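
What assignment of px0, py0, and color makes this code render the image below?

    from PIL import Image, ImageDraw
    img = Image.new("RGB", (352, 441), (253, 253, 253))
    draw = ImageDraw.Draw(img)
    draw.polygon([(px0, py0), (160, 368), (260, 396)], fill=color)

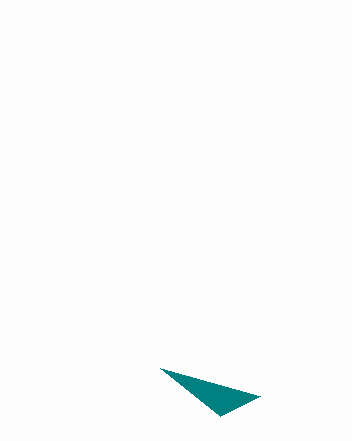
px0 = 220; py0 = 416; color = 'teal'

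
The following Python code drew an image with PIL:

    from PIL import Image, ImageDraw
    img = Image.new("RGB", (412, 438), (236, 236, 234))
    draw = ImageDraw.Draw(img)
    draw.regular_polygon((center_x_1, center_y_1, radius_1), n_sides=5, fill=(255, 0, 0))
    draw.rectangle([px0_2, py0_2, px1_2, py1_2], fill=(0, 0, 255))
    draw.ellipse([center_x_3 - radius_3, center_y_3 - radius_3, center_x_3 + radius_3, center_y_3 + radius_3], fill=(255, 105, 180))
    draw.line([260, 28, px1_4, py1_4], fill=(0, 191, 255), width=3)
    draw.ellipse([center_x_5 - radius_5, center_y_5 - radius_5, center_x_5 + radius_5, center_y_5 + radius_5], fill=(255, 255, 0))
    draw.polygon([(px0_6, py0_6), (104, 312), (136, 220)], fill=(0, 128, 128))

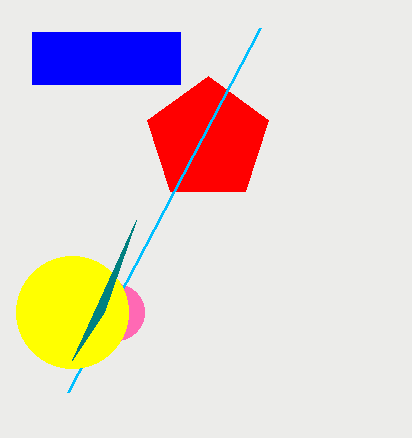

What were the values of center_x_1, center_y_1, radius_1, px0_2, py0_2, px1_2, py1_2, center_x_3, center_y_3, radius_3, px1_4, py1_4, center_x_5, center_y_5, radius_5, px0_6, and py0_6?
center_x_1 = 208; center_y_1 = 140; radius_1 = 64; px0_2 = 32; py0_2 = 32; px1_2 = 180; py1_2 = 84; center_x_3 = 116; center_y_3 = 312; radius_3 = 28; px1_4 = 68; py1_4 = 392; center_x_5 = 72; center_y_5 = 312; radius_5 = 56; px0_6 = 72; py0_6 = 360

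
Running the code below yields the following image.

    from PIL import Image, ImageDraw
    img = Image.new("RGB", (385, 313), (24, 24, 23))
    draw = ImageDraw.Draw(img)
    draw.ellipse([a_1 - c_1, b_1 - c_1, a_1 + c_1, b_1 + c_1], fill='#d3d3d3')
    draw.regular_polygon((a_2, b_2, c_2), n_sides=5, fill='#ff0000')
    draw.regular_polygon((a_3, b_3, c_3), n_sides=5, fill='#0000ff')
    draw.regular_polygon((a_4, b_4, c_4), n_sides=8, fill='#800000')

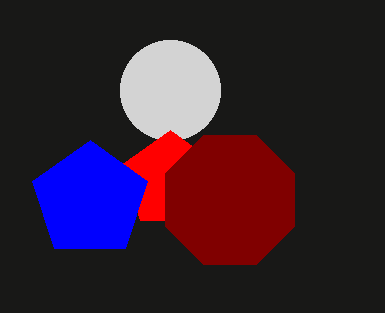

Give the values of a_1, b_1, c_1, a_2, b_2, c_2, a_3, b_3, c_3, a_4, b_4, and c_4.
a_1 = 170
b_1 = 90
c_1 = 50
a_2 = 170
b_2 = 180
c_2 = 50
a_3 = 90
b_3 = 200
c_3 = 60
a_4 = 230
b_4 = 200
c_4 = 70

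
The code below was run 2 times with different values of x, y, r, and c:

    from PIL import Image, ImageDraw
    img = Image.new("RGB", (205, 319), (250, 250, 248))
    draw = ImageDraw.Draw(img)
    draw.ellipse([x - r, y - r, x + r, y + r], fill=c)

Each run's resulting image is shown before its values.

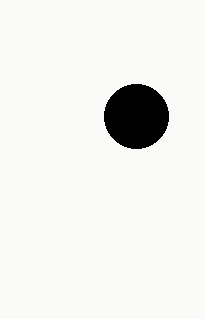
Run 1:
x = 136, y = 116, r = 32, c = 'black'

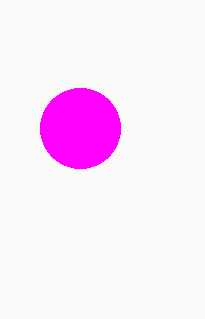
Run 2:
x = 80, y = 128, r = 40, c = 'magenta'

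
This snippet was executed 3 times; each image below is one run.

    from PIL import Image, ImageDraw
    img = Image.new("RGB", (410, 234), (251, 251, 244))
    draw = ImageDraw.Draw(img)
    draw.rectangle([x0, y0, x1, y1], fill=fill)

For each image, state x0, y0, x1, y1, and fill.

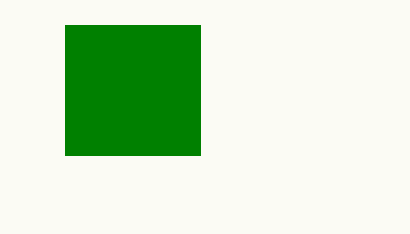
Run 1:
x0 = 65
y0 = 25
x1 = 200
y1 = 155
fill = 'green'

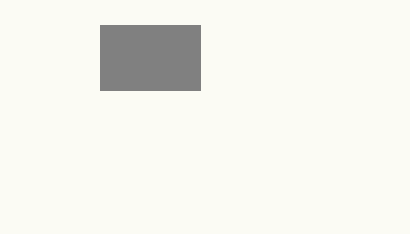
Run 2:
x0 = 100; y0 = 25; x1 = 200; y1 = 90; fill = 'gray'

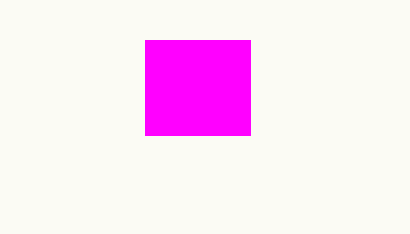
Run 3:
x0 = 145; y0 = 40; x1 = 250; y1 = 135; fill = 'magenta'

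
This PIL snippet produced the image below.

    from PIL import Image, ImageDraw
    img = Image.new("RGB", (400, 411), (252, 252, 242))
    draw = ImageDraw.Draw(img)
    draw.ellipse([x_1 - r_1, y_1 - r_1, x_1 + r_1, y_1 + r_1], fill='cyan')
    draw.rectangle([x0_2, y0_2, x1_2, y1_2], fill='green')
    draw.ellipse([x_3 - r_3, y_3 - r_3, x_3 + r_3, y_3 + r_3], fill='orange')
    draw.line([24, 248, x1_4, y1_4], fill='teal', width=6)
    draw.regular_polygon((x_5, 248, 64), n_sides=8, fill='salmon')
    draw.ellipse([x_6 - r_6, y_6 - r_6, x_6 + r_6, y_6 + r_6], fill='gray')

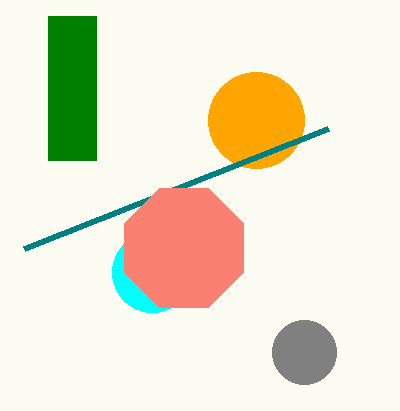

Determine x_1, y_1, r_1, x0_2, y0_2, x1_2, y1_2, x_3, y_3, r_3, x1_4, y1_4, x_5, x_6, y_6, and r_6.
x_1 = 152; y_1 = 272; r_1 = 40; x0_2 = 48; y0_2 = 16; x1_2 = 96; y1_2 = 160; x_3 = 256; y_3 = 120; r_3 = 48; x1_4 = 328; y1_4 = 128; x_5 = 184; x_6 = 304; y_6 = 352; r_6 = 32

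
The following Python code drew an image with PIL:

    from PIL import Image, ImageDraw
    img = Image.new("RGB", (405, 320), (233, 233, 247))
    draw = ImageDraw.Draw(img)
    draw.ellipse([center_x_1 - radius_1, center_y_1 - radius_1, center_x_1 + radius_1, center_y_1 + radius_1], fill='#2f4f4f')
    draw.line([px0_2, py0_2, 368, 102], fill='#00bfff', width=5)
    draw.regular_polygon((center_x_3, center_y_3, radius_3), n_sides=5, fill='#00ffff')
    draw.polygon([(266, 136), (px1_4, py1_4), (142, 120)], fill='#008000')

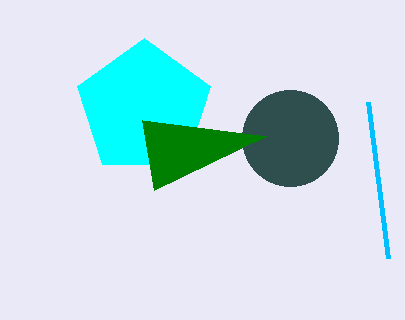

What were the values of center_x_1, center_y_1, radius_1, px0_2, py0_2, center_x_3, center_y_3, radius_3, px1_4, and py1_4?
center_x_1 = 290, center_y_1 = 138, radius_1 = 48, px0_2 = 388, py0_2 = 258, center_x_3 = 144, center_y_3 = 108, radius_3 = 70, px1_4 = 154, py1_4 = 190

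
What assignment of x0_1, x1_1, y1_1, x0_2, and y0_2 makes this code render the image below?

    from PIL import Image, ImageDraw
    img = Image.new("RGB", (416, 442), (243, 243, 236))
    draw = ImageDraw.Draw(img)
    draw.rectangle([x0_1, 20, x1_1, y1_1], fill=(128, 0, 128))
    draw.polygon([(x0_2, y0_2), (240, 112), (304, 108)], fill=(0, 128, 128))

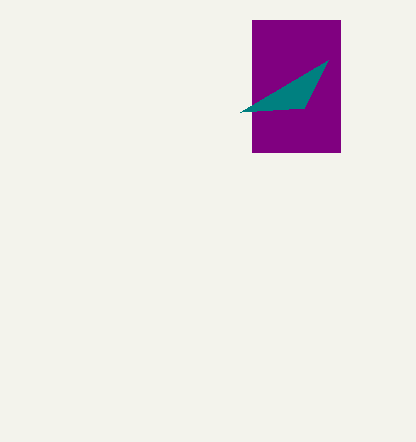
x0_1 = 252
x1_1 = 340
y1_1 = 152
x0_2 = 328
y0_2 = 60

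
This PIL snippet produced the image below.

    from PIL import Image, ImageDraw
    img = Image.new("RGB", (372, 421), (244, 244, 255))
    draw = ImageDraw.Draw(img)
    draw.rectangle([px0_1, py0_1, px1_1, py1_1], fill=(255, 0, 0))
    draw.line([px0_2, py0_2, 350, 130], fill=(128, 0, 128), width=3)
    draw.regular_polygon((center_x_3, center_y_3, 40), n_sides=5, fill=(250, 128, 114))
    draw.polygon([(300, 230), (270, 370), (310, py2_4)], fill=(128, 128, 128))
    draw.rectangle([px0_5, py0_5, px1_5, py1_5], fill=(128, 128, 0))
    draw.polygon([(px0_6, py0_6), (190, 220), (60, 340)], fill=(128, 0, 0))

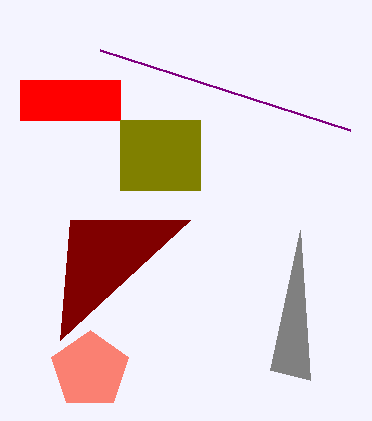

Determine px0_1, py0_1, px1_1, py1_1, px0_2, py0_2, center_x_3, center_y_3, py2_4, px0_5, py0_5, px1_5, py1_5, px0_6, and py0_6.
px0_1 = 20; py0_1 = 80; px1_1 = 120; py1_1 = 120; px0_2 = 100; py0_2 = 50; center_x_3 = 90; center_y_3 = 370; py2_4 = 380; px0_5 = 120; py0_5 = 120; px1_5 = 200; py1_5 = 190; px0_6 = 70; py0_6 = 220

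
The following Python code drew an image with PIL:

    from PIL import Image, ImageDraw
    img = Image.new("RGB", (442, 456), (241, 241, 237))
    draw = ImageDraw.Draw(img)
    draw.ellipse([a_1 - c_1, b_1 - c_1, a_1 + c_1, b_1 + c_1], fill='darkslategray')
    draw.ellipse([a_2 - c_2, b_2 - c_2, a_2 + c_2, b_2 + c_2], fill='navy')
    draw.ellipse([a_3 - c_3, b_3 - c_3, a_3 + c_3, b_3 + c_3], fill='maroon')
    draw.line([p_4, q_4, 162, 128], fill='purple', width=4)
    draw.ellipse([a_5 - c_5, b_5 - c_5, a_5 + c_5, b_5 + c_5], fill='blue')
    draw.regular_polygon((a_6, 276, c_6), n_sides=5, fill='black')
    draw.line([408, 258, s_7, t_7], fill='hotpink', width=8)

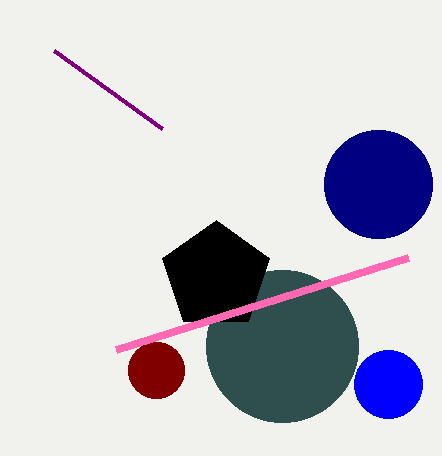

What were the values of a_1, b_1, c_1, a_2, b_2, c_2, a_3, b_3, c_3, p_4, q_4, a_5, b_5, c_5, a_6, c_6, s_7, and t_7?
a_1 = 282, b_1 = 346, c_1 = 76, a_2 = 378, b_2 = 184, c_2 = 54, a_3 = 156, b_3 = 370, c_3 = 28, p_4 = 54, q_4 = 50, a_5 = 388, b_5 = 384, c_5 = 34, a_6 = 216, c_6 = 56, s_7 = 116, t_7 = 350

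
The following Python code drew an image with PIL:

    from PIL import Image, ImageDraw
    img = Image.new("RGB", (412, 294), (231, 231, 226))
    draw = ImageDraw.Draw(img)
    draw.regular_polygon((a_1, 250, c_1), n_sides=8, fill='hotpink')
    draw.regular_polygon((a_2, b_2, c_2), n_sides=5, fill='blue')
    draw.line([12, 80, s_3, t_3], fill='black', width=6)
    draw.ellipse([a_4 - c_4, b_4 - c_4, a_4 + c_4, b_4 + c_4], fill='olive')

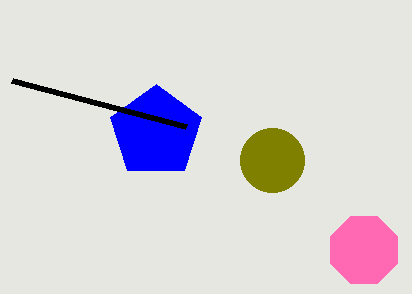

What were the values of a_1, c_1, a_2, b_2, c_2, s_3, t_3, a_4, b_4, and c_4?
a_1 = 364, c_1 = 36, a_2 = 156, b_2 = 132, c_2 = 48, s_3 = 186, t_3 = 126, a_4 = 272, b_4 = 160, c_4 = 32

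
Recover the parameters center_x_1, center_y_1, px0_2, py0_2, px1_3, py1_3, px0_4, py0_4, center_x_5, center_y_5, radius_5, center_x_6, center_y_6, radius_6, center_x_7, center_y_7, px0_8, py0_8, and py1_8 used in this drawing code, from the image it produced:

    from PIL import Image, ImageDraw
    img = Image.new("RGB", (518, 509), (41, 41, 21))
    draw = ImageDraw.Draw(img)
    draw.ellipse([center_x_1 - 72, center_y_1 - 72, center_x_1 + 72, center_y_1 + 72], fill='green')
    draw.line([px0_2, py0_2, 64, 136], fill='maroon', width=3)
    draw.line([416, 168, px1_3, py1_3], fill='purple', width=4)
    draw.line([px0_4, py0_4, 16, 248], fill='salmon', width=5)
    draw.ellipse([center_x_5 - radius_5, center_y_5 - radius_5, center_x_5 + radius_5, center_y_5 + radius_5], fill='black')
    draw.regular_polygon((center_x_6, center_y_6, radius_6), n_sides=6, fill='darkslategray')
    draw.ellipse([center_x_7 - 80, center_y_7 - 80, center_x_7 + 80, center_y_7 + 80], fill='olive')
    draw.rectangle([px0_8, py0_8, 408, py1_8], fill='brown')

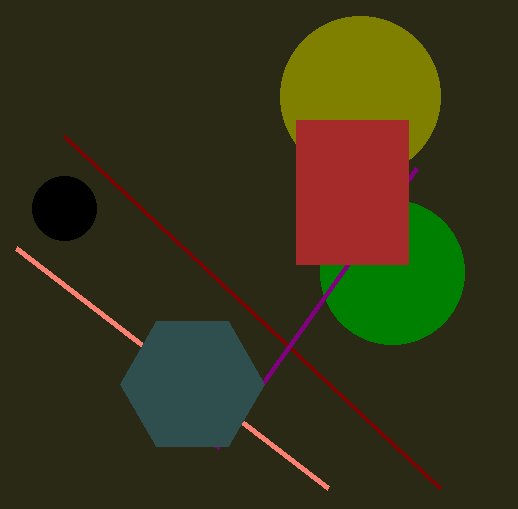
center_x_1 = 392, center_y_1 = 272, px0_2 = 440, py0_2 = 488, px1_3 = 216, py1_3 = 448, px0_4 = 328, py0_4 = 488, center_x_5 = 64, center_y_5 = 208, radius_5 = 32, center_x_6 = 192, center_y_6 = 384, radius_6 = 72, center_x_7 = 360, center_y_7 = 96, px0_8 = 296, py0_8 = 120, py1_8 = 264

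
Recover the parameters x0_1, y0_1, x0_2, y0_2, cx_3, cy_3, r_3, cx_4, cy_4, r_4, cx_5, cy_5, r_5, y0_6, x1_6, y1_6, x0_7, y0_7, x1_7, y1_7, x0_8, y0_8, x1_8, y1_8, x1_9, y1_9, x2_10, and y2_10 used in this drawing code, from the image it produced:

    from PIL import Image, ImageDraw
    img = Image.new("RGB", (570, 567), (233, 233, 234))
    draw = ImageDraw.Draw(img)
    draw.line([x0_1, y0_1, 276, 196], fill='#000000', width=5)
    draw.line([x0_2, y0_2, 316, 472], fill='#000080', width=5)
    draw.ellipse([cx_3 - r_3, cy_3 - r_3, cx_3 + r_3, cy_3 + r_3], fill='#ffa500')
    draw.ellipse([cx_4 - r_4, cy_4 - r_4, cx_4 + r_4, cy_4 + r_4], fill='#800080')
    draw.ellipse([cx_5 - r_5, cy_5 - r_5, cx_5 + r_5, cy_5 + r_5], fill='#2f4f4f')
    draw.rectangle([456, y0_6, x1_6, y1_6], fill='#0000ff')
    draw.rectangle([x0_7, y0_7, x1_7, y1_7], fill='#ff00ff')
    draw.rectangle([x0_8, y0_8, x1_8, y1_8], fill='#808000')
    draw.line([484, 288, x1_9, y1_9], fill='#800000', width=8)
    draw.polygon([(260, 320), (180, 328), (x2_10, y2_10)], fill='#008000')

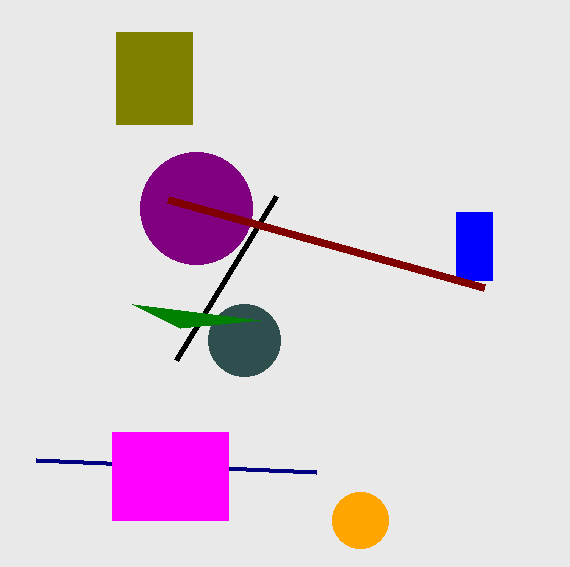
x0_1 = 176
y0_1 = 360
x0_2 = 36
y0_2 = 460
cx_3 = 360
cy_3 = 520
r_3 = 28
cx_4 = 196
cy_4 = 208
r_4 = 56
cx_5 = 244
cy_5 = 340
r_5 = 36
y0_6 = 212
x1_6 = 492
y1_6 = 280
x0_7 = 112
y0_7 = 432
x1_7 = 228
y1_7 = 520
x0_8 = 116
y0_8 = 32
x1_8 = 192
y1_8 = 124
x1_9 = 168
y1_9 = 200
x2_10 = 132
y2_10 = 304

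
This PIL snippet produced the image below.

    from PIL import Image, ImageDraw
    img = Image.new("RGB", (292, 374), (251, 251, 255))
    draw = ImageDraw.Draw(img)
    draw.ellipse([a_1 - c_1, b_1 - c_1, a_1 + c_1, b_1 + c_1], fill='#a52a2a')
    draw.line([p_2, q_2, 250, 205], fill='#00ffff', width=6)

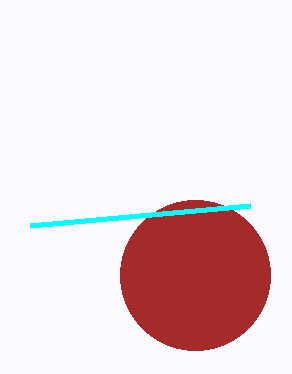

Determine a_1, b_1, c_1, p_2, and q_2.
a_1 = 195, b_1 = 275, c_1 = 75, p_2 = 30, q_2 = 225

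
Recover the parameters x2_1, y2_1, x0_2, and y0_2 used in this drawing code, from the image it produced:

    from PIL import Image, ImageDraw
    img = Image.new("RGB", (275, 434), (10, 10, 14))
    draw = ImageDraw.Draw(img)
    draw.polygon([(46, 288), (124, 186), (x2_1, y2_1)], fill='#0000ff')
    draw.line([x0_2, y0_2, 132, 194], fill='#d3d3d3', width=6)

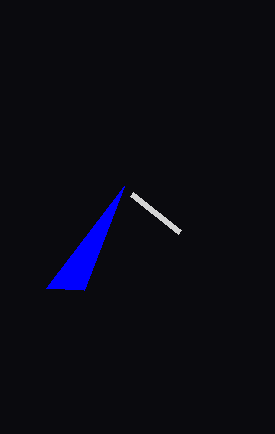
x2_1 = 84, y2_1 = 290, x0_2 = 180, y0_2 = 232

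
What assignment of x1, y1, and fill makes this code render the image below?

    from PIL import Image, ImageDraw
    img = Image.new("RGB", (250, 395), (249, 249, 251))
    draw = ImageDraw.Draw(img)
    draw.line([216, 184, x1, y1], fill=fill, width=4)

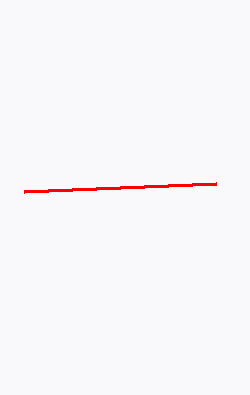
x1 = 24
y1 = 192
fill = 'red'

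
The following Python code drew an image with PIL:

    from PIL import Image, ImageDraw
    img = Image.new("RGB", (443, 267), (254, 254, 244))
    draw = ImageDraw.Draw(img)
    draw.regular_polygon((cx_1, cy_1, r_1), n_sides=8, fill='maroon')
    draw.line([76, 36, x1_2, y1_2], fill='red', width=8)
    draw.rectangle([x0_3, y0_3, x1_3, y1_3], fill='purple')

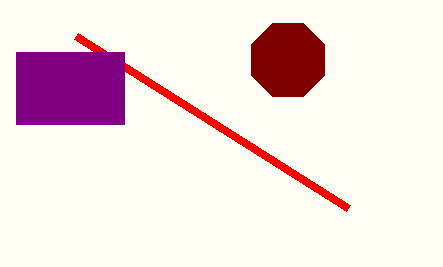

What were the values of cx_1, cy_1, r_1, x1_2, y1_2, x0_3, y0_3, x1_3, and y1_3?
cx_1 = 288, cy_1 = 60, r_1 = 40, x1_2 = 348, y1_2 = 208, x0_3 = 16, y0_3 = 52, x1_3 = 124, y1_3 = 124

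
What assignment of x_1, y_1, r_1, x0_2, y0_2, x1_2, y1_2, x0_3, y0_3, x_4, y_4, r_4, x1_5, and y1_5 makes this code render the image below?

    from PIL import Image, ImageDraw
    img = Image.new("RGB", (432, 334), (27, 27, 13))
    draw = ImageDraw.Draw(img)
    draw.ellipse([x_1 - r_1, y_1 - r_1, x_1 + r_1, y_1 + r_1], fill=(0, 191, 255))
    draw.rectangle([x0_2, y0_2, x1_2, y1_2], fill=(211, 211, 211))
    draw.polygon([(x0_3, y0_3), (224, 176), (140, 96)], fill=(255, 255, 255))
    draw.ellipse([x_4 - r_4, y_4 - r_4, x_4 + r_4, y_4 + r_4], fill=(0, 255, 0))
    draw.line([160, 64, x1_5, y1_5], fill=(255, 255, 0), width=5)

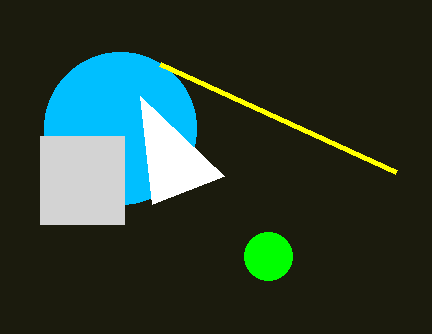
x_1 = 120, y_1 = 128, r_1 = 76, x0_2 = 40, y0_2 = 136, x1_2 = 124, y1_2 = 224, x0_3 = 152, y0_3 = 204, x_4 = 268, y_4 = 256, r_4 = 24, x1_5 = 396, y1_5 = 172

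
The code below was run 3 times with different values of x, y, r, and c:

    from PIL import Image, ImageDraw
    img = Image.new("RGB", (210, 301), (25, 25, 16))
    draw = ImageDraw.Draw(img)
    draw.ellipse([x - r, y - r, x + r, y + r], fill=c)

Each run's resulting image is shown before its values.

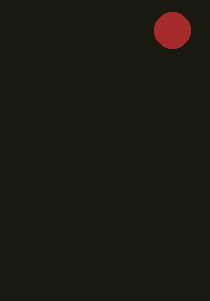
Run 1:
x = 172; y = 30; r = 18; c = 'brown'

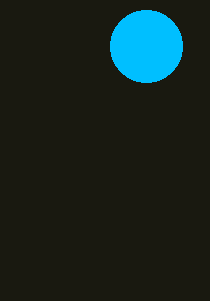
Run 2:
x = 146, y = 46, r = 36, c = 'deepskyblue'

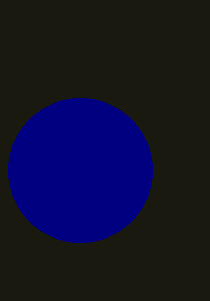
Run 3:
x = 80
y = 170
r = 72
c = 'navy'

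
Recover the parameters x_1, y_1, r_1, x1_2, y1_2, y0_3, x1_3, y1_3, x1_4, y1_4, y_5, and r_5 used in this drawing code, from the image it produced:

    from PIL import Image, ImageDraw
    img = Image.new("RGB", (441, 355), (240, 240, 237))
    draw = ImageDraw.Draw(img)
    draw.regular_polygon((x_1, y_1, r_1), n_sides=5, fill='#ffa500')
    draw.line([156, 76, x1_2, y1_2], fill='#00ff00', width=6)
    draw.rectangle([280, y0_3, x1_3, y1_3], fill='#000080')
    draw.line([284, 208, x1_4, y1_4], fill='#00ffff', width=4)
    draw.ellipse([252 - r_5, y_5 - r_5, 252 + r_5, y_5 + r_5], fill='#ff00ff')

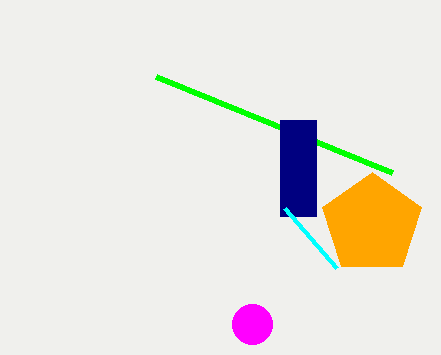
x_1 = 372, y_1 = 224, r_1 = 52, x1_2 = 392, y1_2 = 172, y0_3 = 120, x1_3 = 316, y1_3 = 216, x1_4 = 336, y1_4 = 268, y_5 = 324, r_5 = 20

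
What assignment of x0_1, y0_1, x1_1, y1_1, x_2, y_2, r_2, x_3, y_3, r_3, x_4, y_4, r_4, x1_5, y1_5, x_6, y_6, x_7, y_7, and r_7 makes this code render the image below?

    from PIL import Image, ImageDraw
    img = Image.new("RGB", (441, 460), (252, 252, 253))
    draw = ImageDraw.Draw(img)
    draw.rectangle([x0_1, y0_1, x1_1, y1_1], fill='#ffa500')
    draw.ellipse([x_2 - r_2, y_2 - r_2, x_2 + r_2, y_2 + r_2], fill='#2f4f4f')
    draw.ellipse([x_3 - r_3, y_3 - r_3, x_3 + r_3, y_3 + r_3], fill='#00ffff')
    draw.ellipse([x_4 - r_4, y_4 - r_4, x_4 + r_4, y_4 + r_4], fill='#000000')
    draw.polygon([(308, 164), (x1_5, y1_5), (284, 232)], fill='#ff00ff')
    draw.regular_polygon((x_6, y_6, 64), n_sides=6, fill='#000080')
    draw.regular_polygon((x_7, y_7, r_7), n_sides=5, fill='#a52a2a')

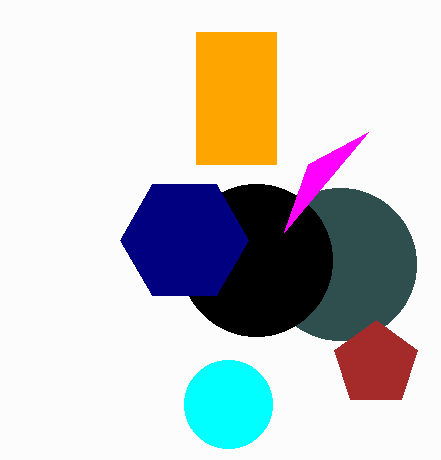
x0_1 = 196
y0_1 = 32
x1_1 = 276
y1_1 = 164
x_2 = 340
y_2 = 264
r_2 = 76
x_3 = 228
y_3 = 404
r_3 = 44
x_4 = 256
y_4 = 260
r_4 = 76
x1_5 = 368
y1_5 = 132
x_6 = 184
y_6 = 240
x_7 = 376
y_7 = 364
r_7 = 44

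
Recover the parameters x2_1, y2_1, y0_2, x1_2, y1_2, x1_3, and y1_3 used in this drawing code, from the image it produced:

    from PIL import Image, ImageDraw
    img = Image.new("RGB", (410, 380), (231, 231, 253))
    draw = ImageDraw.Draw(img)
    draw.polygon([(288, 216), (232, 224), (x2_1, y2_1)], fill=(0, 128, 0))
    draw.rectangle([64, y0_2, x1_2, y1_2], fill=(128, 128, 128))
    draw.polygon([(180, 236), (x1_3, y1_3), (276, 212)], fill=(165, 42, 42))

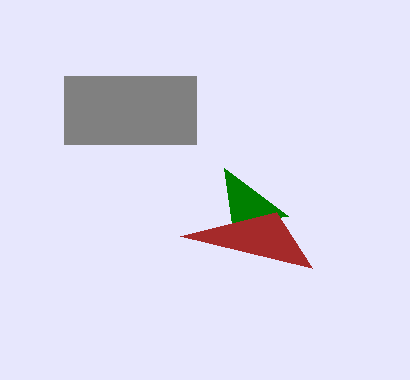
x2_1 = 224, y2_1 = 168, y0_2 = 76, x1_2 = 196, y1_2 = 144, x1_3 = 312, y1_3 = 268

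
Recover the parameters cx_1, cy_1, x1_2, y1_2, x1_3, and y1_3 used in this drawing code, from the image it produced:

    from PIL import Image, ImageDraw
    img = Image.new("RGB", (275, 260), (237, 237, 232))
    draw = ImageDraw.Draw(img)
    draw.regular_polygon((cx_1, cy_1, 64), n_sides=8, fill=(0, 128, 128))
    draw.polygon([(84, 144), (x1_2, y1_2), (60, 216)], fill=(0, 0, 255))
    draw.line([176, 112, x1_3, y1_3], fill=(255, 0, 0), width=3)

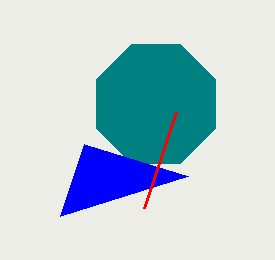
cx_1 = 156; cy_1 = 104; x1_2 = 188; y1_2 = 176; x1_3 = 144; y1_3 = 208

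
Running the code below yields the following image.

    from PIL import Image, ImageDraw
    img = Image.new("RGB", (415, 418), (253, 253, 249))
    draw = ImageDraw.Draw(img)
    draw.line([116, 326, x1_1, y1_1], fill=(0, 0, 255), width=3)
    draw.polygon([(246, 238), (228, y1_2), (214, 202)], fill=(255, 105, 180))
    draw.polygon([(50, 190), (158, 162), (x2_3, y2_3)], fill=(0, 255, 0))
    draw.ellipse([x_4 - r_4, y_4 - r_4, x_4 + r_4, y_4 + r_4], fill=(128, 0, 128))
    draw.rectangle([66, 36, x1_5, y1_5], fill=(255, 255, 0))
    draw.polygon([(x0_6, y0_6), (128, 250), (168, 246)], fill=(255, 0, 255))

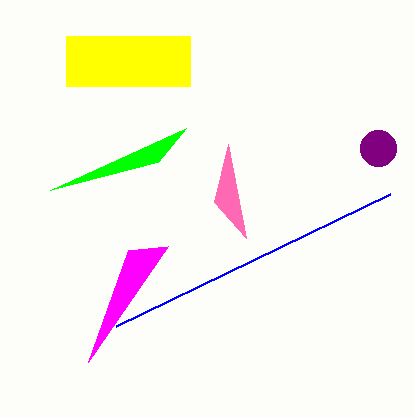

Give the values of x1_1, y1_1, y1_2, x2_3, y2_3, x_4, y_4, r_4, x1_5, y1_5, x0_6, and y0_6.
x1_1 = 390; y1_1 = 194; y1_2 = 144; x2_3 = 186; y2_3 = 128; x_4 = 378; y_4 = 148; r_4 = 18; x1_5 = 190; y1_5 = 86; x0_6 = 88; y0_6 = 362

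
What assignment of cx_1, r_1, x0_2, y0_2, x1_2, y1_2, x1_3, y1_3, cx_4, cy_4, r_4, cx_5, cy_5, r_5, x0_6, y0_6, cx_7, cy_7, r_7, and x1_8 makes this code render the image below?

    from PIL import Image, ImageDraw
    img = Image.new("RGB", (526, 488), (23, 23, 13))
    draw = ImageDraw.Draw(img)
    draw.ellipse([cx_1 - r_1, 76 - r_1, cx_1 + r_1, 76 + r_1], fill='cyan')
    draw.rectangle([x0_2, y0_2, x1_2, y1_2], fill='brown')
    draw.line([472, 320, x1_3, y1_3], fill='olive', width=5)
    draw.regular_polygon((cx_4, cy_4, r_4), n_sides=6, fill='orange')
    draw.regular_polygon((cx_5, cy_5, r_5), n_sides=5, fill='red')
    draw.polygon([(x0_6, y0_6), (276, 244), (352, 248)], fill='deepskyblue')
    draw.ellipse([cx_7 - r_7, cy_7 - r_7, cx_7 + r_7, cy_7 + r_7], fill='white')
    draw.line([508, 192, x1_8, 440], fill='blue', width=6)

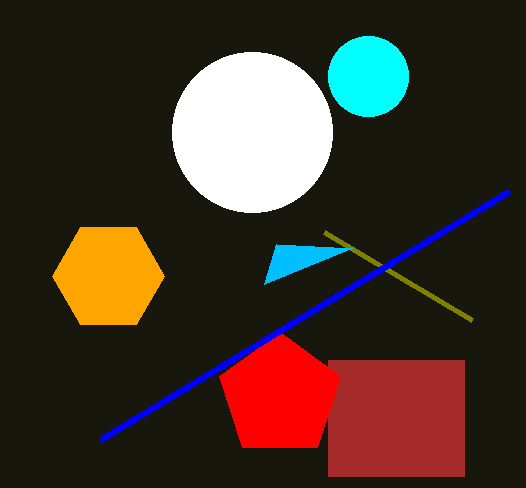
cx_1 = 368, r_1 = 40, x0_2 = 328, y0_2 = 360, x1_2 = 464, y1_2 = 476, x1_3 = 324, y1_3 = 232, cx_4 = 108, cy_4 = 276, r_4 = 56, cx_5 = 280, cy_5 = 396, r_5 = 64, x0_6 = 264, y0_6 = 284, cx_7 = 252, cy_7 = 132, r_7 = 80, x1_8 = 100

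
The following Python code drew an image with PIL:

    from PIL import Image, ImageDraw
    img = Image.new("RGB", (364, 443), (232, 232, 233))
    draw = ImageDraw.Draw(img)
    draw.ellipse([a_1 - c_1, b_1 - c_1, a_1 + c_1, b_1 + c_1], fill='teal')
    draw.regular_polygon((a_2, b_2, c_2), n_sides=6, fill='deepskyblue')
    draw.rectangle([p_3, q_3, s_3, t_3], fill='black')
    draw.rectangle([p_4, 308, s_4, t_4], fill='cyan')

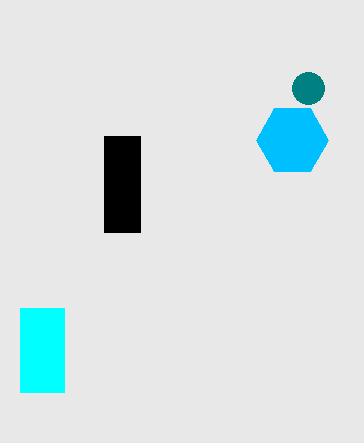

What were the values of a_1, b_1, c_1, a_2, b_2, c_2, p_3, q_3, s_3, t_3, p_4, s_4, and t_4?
a_1 = 308
b_1 = 88
c_1 = 16
a_2 = 292
b_2 = 140
c_2 = 36
p_3 = 104
q_3 = 136
s_3 = 140
t_3 = 232
p_4 = 20
s_4 = 64
t_4 = 392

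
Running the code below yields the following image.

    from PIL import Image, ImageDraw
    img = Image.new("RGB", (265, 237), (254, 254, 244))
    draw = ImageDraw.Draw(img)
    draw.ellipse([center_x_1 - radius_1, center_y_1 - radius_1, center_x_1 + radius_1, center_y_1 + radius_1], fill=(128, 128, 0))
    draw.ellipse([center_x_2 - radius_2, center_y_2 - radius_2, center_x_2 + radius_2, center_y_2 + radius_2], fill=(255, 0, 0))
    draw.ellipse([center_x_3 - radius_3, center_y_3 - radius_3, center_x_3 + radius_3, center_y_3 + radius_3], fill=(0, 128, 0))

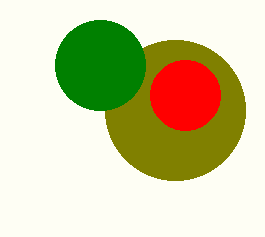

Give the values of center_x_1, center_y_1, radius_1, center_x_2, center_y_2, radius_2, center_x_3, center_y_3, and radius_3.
center_x_1 = 175
center_y_1 = 110
radius_1 = 70
center_x_2 = 185
center_y_2 = 95
radius_2 = 35
center_x_3 = 100
center_y_3 = 65
radius_3 = 45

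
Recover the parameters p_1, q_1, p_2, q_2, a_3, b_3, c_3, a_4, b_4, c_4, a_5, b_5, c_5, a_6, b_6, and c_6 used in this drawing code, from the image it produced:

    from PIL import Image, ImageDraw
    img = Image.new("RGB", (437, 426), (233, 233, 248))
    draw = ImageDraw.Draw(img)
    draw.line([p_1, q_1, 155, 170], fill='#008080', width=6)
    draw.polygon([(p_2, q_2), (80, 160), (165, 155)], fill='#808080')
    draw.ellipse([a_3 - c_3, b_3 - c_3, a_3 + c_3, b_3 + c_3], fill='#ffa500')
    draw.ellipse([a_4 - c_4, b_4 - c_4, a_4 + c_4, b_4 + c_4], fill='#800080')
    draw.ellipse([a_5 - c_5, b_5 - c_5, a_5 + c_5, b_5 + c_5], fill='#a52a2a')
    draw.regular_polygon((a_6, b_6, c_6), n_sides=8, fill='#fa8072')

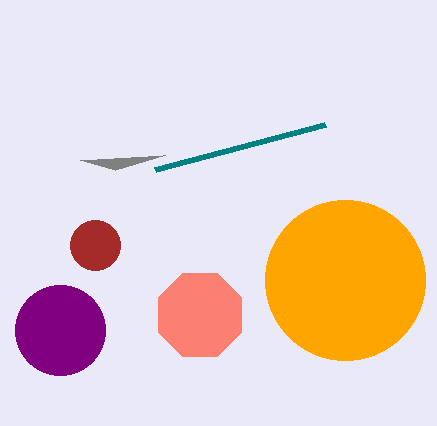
p_1 = 325
q_1 = 125
p_2 = 115
q_2 = 170
a_3 = 345
b_3 = 280
c_3 = 80
a_4 = 60
b_4 = 330
c_4 = 45
a_5 = 95
b_5 = 245
c_5 = 25
a_6 = 200
b_6 = 315
c_6 = 45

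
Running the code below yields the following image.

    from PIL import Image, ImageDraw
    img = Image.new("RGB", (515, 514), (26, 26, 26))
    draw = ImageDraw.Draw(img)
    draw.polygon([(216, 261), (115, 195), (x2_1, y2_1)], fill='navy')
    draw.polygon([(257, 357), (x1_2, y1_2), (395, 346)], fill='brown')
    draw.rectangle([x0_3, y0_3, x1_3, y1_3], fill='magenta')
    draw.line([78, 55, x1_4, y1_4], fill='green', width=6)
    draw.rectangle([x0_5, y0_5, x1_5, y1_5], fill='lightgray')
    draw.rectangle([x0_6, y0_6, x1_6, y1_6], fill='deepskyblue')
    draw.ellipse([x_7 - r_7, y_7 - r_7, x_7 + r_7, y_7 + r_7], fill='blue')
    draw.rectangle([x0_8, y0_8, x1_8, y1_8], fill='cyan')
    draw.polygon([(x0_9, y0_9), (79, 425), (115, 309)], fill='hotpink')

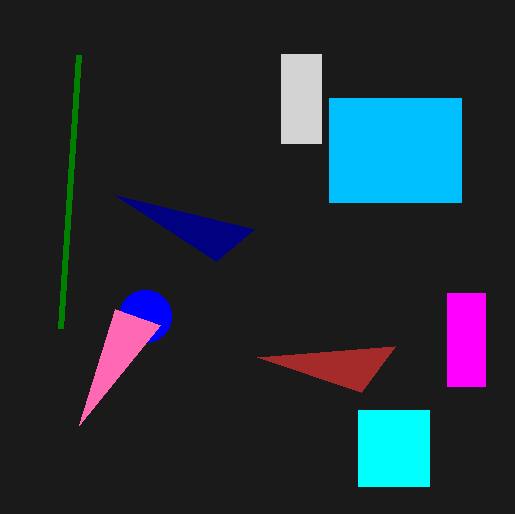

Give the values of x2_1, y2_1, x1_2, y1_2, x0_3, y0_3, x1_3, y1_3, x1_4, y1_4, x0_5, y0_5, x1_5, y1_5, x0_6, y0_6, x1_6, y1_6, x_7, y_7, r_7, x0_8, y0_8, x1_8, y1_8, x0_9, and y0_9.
x2_1 = 254
y2_1 = 229
x1_2 = 361
y1_2 = 392
x0_3 = 447
y0_3 = 293
x1_3 = 485
y1_3 = 386
x1_4 = 60
y1_4 = 328
x0_5 = 281
y0_5 = 54
x1_5 = 321
y1_5 = 143
x0_6 = 329
y0_6 = 98
x1_6 = 461
y1_6 = 202
x_7 = 145
y_7 = 316
r_7 = 26
x0_8 = 358
y0_8 = 410
x1_8 = 429
y1_8 = 486
x0_9 = 160
y0_9 = 325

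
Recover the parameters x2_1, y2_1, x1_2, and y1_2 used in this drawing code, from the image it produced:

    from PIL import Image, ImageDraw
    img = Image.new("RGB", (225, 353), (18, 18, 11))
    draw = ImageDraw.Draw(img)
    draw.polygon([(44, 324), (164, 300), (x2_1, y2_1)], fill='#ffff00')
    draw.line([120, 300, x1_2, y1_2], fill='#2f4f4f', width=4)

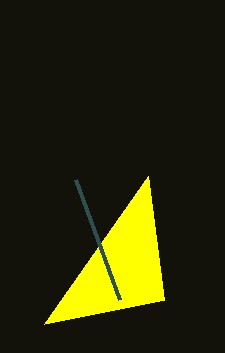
x2_1 = 148
y2_1 = 176
x1_2 = 76
y1_2 = 180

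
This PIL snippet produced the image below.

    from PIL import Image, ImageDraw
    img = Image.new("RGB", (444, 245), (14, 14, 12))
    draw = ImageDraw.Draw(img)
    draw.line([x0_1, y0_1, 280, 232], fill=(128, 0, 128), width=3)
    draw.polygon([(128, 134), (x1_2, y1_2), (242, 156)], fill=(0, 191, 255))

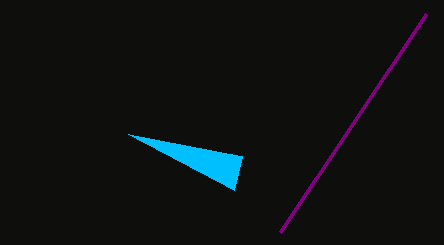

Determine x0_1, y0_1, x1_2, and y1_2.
x0_1 = 426
y0_1 = 14
x1_2 = 234
y1_2 = 190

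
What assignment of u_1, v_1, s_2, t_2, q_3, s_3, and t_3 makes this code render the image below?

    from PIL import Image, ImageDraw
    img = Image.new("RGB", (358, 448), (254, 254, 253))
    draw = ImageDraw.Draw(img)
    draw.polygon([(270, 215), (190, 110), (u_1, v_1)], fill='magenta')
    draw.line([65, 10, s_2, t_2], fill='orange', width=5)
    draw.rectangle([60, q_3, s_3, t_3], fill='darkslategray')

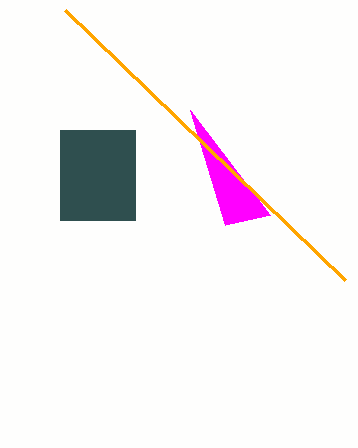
u_1 = 225, v_1 = 225, s_2 = 345, t_2 = 280, q_3 = 130, s_3 = 135, t_3 = 220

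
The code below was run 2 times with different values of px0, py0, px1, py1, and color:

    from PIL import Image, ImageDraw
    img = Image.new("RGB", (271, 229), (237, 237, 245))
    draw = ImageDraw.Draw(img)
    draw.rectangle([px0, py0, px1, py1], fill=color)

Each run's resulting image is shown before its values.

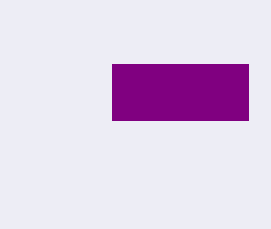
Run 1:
px0 = 112, py0 = 64, px1 = 248, py1 = 120, color = 'purple'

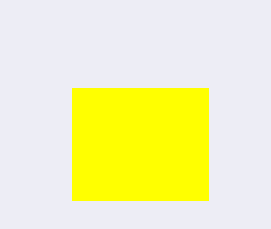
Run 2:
px0 = 72; py0 = 88; px1 = 208; py1 = 200; color = 'yellow'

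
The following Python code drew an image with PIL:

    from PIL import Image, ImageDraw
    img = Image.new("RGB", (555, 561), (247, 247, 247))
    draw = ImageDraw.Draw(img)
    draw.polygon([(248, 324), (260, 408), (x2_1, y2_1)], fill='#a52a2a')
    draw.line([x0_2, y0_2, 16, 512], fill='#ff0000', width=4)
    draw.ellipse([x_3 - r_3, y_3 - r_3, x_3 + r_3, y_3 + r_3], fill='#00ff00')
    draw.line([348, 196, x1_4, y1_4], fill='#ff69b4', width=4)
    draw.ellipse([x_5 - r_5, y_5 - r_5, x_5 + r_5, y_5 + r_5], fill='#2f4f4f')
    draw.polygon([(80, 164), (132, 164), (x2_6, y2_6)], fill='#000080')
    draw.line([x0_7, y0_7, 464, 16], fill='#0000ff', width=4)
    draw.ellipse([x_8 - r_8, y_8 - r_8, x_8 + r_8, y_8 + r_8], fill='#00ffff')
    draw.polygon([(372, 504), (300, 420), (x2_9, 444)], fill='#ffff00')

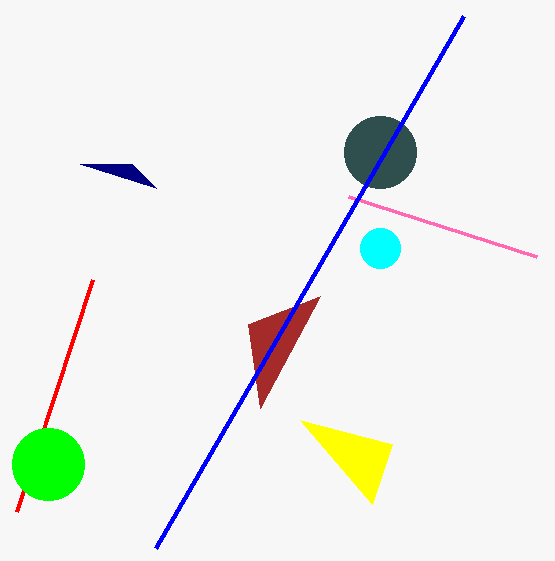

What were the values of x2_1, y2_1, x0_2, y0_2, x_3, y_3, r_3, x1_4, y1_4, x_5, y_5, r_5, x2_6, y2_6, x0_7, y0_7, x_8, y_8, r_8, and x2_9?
x2_1 = 320; y2_1 = 296; x0_2 = 92; y0_2 = 280; x_3 = 48; y_3 = 464; r_3 = 36; x1_4 = 536; y1_4 = 256; x_5 = 380; y_5 = 152; r_5 = 36; x2_6 = 156; y2_6 = 188; x0_7 = 156; y0_7 = 548; x_8 = 380; y_8 = 248; r_8 = 20; x2_9 = 392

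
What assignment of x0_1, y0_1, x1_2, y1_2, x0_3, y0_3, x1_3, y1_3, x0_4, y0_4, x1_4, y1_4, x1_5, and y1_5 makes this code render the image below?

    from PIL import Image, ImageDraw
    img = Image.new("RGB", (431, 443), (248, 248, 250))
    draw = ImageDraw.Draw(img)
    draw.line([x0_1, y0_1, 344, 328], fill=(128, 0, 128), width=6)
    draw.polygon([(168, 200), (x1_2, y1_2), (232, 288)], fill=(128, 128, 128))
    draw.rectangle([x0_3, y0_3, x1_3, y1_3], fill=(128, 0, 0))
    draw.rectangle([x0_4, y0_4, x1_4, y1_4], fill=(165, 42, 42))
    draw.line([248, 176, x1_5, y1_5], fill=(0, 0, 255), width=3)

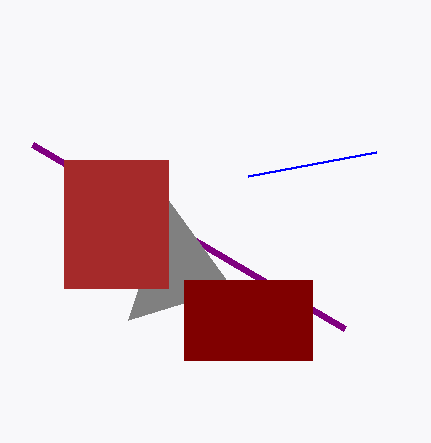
x0_1 = 32; y0_1 = 144; x1_2 = 128; y1_2 = 320; x0_3 = 184; y0_3 = 280; x1_3 = 312; y1_3 = 360; x0_4 = 64; y0_4 = 160; x1_4 = 168; y1_4 = 288; x1_5 = 376; y1_5 = 152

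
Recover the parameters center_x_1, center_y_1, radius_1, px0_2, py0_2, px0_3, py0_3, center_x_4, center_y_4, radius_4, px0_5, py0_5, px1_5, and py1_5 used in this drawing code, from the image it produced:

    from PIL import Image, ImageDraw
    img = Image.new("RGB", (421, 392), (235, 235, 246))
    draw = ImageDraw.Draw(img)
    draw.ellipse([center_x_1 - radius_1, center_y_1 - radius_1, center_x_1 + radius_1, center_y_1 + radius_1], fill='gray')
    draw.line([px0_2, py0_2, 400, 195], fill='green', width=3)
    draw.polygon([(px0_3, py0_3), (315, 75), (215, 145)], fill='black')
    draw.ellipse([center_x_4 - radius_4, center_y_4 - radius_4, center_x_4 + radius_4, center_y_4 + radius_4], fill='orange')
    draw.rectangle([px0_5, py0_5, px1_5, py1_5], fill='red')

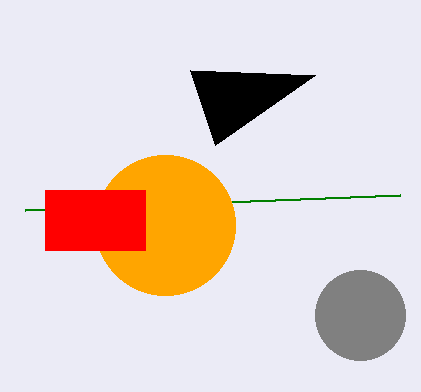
center_x_1 = 360; center_y_1 = 315; radius_1 = 45; px0_2 = 25; py0_2 = 210; px0_3 = 190; py0_3 = 70; center_x_4 = 165; center_y_4 = 225; radius_4 = 70; px0_5 = 45; py0_5 = 190; px1_5 = 145; py1_5 = 250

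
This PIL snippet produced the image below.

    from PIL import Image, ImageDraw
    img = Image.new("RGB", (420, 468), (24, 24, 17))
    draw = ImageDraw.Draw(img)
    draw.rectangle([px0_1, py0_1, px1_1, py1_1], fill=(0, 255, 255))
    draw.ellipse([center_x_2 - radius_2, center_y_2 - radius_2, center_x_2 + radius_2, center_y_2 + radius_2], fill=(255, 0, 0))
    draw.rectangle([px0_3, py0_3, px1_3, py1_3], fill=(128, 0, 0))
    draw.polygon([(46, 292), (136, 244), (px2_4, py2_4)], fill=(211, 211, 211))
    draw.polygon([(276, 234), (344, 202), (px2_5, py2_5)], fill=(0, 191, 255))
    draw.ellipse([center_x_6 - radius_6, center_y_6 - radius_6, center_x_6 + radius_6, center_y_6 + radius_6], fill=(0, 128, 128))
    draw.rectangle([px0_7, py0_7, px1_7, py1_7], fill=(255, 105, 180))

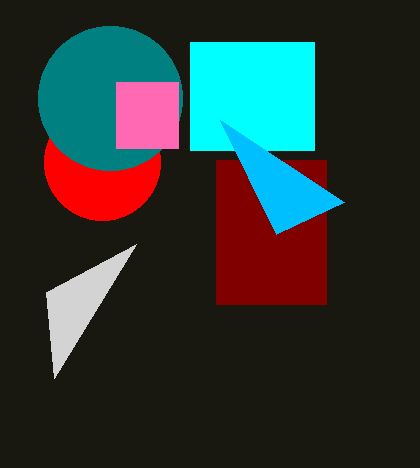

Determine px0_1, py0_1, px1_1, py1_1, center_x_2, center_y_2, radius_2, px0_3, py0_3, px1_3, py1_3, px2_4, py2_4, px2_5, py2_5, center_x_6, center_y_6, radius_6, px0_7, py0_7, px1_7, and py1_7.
px0_1 = 190, py0_1 = 42, px1_1 = 314, py1_1 = 150, center_x_2 = 102, center_y_2 = 162, radius_2 = 58, px0_3 = 216, py0_3 = 160, px1_3 = 326, py1_3 = 304, px2_4 = 54, py2_4 = 378, px2_5 = 220, py2_5 = 120, center_x_6 = 110, center_y_6 = 98, radius_6 = 72, px0_7 = 116, py0_7 = 82, px1_7 = 178, py1_7 = 148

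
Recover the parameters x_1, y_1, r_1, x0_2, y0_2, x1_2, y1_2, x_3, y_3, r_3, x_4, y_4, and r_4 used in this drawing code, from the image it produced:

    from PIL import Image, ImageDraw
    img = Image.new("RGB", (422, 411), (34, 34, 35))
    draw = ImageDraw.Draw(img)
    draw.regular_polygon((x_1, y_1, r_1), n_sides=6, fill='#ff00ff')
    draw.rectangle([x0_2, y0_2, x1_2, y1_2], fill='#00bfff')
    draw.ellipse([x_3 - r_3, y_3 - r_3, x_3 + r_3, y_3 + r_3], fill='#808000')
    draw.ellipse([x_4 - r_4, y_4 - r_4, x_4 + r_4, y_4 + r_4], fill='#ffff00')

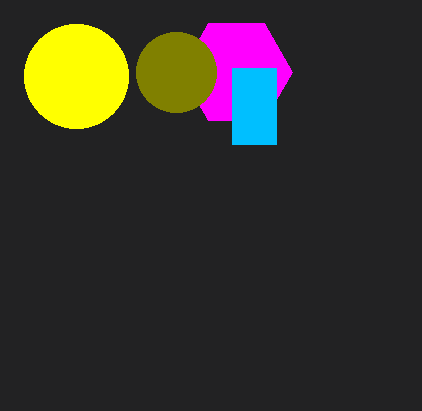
x_1 = 236, y_1 = 72, r_1 = 56, x0_2 = 232, y0_2 = 68, x1_2 = 276, y1_2 = 144, x_3 = 176, y_3 = 72, r_3 = 40, x_4 = 76, y_4 = 76, r_4 = 52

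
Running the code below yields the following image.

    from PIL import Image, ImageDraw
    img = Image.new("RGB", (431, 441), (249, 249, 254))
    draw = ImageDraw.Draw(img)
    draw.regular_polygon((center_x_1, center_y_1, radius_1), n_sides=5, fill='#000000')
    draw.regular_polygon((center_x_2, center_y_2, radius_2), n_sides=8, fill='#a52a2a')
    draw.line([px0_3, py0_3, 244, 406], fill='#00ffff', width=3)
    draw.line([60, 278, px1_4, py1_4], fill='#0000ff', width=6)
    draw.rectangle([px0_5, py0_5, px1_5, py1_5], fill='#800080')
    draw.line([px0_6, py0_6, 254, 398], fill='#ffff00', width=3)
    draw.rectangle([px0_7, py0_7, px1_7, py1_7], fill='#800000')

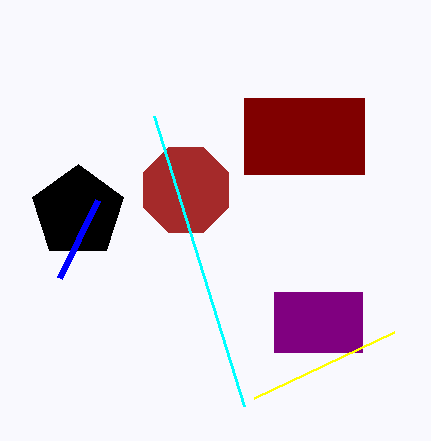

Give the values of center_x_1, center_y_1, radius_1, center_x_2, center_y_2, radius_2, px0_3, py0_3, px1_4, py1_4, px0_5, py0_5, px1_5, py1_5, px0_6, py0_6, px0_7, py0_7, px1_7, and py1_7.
center_x_1 = 78, center_y_1 = 212, radius_1 = 48, center_x_2 = 186, center_y_2 = 190, radius_2 = 46, px0_3 = 154, py0_3 = 116, px1_4 = 98, py1_4 = 200, px0_5 = 274, py0_5 = 292, px1_5 = 362, py1_5 = 352, px0_6 = 394, py0_6 = 332, px0_7 = 244, py0_7 = 98, px1_7 = 364, py1_7 = 174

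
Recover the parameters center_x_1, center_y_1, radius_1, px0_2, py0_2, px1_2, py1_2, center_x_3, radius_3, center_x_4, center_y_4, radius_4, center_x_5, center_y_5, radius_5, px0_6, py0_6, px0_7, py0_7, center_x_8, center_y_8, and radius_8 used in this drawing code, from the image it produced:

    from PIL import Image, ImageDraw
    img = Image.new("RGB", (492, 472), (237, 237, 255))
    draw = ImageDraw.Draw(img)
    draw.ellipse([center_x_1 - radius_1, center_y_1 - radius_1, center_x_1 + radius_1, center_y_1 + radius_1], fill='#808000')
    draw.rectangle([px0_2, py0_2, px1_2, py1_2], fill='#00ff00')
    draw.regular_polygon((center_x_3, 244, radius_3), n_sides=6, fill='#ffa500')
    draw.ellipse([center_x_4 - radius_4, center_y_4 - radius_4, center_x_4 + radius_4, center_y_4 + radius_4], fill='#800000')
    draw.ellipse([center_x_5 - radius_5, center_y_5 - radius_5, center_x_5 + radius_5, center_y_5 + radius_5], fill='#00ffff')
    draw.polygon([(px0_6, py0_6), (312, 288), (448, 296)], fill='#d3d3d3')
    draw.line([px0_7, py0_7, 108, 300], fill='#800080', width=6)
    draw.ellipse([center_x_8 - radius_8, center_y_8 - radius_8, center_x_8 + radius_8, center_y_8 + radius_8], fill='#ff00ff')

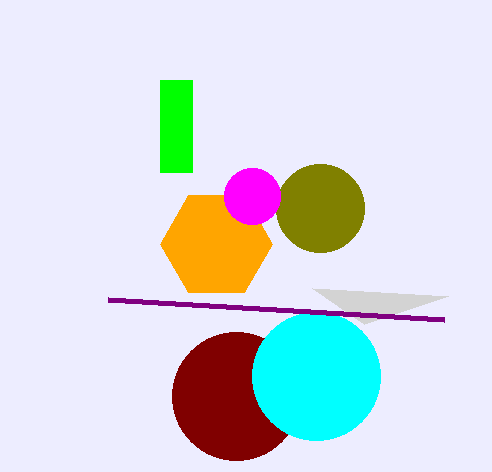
center_x_1 = 320; center_y_1 = 208; radius_1 = 44; px0_2 = 160; py0_2 = 80; px1_2 = 192; py1_2 = 172; center_x_3 = 216; radius_3 = 56; center_x_4 = 236; center_y_4 = 396; radius_4 = 64; center_x_5 = 316; center_y_5 = 376; radius_5 = 64; px0_6 = 364; py0_6 = 324; px0_7 = 444; py0_7 = 320; center_x_8 = 252; center_y_8 = 196; radius_8 = 28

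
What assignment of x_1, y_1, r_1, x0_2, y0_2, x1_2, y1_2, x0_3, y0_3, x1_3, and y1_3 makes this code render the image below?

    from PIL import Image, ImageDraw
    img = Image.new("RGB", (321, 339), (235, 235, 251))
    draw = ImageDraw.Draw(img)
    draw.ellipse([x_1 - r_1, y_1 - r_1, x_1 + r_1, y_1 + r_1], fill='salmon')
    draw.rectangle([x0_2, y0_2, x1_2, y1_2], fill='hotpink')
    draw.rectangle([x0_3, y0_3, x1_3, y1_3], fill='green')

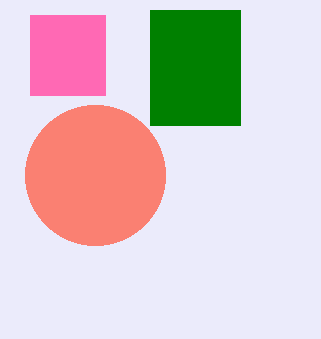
x_1 = 95; y_1 = 175; r_1 = 70; x0_2 = 30; y0_2 = 15; x1_2 = 105; y1_2 = 95; x0_3 = 150; y0_3 = 10; x1_3 = 240; y1_3 = 125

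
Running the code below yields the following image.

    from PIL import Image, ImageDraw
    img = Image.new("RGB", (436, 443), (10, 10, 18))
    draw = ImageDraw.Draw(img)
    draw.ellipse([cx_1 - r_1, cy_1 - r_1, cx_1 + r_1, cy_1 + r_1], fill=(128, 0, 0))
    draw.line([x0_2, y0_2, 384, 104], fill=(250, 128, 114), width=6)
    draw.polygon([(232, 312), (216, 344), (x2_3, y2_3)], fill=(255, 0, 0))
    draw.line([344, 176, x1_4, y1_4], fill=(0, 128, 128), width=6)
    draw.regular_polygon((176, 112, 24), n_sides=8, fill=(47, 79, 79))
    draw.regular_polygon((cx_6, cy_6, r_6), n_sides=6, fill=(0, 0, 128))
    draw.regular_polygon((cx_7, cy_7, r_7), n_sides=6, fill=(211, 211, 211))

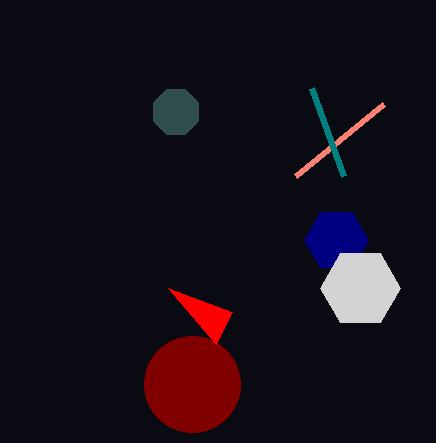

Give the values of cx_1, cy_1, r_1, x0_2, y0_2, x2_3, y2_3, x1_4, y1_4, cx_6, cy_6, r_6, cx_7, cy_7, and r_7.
cx_1 = 192, cy_1 = 384, r_1 = 48, x0_2 = 296, y0_2 = 176, x2_3 = 168, y2_3 = 288, x1_4 = 312, y1_4 = 88, cx_6 = 336, cy_6 = 240, r_6 = 32, cx_7 = 360, cy_7 = 288, r_7 = 40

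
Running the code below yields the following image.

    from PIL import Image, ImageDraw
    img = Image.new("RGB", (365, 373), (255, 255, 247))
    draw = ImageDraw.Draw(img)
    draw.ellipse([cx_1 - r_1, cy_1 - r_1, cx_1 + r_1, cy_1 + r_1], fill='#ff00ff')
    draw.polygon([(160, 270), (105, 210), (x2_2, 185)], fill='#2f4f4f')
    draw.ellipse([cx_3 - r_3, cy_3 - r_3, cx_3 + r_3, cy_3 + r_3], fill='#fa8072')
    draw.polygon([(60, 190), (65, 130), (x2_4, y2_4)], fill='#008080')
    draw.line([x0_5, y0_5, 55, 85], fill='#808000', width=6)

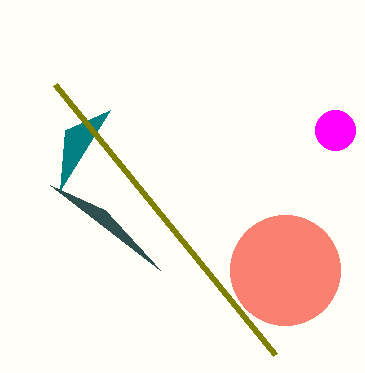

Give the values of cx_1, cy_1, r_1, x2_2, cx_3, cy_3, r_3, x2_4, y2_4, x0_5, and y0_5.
cx_1 = 335, cy_1 = 130, r_1 = 20, x2_2 = 50, cx_3 = 285, cy_3 = 270, r_3 = 55, x2_4 = 110, y2_4 = 110, x0_5 = 275, y0_5 = 355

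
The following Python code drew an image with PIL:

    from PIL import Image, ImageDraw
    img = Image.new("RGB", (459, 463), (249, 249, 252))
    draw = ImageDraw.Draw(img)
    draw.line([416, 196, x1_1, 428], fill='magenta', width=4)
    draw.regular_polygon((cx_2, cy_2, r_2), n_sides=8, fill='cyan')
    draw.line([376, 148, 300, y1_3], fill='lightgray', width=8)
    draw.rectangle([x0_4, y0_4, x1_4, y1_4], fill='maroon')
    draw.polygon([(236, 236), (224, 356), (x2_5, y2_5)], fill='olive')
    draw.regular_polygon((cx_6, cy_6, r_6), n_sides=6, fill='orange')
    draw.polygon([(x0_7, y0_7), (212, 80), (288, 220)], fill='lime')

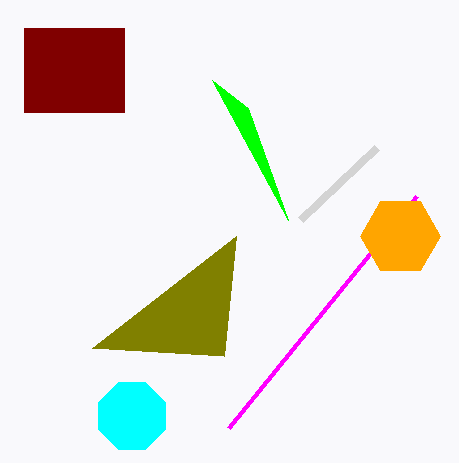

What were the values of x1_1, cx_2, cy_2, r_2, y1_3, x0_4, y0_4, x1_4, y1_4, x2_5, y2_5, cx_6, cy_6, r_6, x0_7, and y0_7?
x1_1 = 228, cx_2 = 132, cy_2 = 416, r_2 = 36, y1_3 = 220, x0_4 = 24, y0_4 = 28, x1_4 = 124, y1_4 = 112, x2_5 = 92, y2_5 = 348, cx_6 = 400, cy_6 = 236, r_6 = 40, x0_7 = 248, y0_7 = 108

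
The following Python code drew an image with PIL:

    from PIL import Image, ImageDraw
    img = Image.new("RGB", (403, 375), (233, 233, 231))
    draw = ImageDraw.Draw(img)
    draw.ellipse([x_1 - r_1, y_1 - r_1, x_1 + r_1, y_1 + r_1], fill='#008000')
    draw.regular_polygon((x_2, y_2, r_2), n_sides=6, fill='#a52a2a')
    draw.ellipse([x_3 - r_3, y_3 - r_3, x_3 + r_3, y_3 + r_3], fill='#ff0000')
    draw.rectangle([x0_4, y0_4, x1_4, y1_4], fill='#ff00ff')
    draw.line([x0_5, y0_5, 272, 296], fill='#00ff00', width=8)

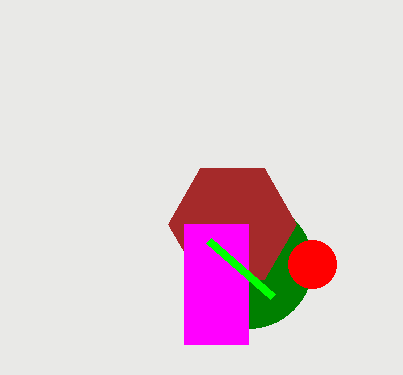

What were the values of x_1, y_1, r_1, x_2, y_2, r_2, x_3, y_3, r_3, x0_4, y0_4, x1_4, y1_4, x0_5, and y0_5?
x_1 = 248; y_1 = 264; r_1 = 64; x_2 = 232; y_2 = 224; r_2 = 64; x_3 = 312; y_3 = 264; r_3 = 24; x0_4 = 184; y0_4 = 224; x1_4 = 248; y1_4 = 344; x0_5 = 208; y0_5 = 240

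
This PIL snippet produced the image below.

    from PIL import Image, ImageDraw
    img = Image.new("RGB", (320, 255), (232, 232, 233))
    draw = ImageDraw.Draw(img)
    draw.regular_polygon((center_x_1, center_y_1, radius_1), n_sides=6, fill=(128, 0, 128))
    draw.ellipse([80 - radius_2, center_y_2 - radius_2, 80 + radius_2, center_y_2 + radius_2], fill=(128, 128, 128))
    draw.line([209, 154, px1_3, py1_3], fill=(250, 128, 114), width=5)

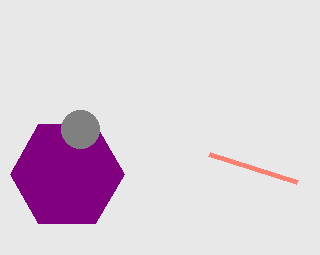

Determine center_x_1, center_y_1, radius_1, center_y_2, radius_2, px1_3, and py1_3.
center_x_1 = 67; center_y_1 = 174; radius_1 = 57; center_y_2 = 129; radius_2 = 19; px1_3 = 297; py1_3 = 182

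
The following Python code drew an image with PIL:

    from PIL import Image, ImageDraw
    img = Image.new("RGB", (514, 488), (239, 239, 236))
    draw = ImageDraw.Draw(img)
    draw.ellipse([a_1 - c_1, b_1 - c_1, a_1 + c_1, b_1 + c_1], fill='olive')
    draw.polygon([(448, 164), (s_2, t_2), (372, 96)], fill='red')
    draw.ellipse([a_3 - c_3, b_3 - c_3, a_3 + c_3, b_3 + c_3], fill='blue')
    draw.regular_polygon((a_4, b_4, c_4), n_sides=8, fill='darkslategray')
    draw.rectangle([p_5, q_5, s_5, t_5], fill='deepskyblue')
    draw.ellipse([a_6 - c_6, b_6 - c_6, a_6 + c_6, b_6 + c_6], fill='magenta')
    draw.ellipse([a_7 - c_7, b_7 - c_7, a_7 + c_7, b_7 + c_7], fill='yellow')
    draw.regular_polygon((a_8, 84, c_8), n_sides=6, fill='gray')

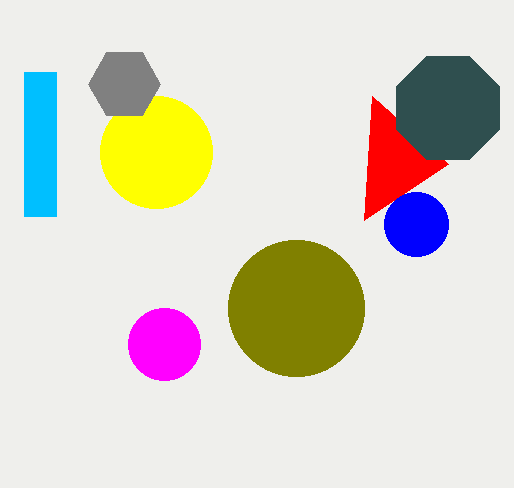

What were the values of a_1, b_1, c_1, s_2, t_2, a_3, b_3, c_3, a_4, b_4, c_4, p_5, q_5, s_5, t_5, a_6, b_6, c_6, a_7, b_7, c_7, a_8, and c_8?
a_1 = 296; b_1 = 308; c_1 = 68; s_2 = 364; t_2 = 220; a_3 = 416; b_3 = 224; c_3 = 32; a_4 = 448; b_4 = 108; c_4 = 56; p_5 = 24; q_5 = 72; s_5 = 56; t_5 = 216; a_6 = 164; b_6 = 344; c_6 = 36; a_7 = 156; b_7 = 152; c_7 = 56; a_8 = 124; c_8 = 36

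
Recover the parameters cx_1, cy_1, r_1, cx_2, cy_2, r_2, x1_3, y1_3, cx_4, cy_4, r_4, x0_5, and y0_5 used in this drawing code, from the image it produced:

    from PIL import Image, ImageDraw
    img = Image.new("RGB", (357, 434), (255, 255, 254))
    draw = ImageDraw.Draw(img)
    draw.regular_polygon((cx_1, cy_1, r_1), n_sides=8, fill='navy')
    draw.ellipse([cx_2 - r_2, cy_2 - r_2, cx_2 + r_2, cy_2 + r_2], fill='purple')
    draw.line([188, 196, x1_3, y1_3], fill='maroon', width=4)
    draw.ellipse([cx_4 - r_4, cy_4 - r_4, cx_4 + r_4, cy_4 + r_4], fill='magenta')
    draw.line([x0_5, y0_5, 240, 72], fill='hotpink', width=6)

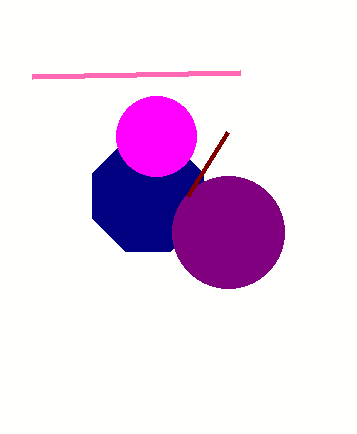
cx_1 = 148; cy_1 = 196; r_1 = 60; cx_2 = 228; cy_2 = 232; r_2 = 56; x1_3 = 228; y1_3 = 132; cx_4 = 156; cy_4 = 136; r_4 = 40; x0_5 = 32; y0_5 = 76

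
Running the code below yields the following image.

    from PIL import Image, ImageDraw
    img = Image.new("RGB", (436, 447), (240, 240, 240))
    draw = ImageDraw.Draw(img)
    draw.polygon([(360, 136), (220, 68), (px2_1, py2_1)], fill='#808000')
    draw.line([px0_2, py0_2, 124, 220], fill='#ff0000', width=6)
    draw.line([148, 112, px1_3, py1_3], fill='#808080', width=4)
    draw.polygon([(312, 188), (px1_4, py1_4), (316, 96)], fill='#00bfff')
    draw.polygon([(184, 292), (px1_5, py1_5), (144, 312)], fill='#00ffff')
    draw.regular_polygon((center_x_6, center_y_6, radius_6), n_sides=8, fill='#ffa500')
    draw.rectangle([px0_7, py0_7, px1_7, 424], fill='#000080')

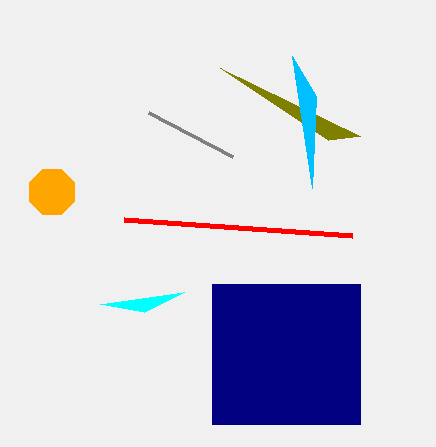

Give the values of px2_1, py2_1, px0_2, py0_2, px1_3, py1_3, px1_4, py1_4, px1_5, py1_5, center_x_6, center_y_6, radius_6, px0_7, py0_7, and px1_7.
px2_1 = 328
py2_1 = 140
px0_2 = 352
py0_2 = 236
px1_3 = 232
py1_3 = 156
px1_4 = 292
py1_4 = 56
px1_5 = 100
py1_5 = 304
center_x_6 = 52
center_y_6 = 192
radius_6 = 24
px0_7 = 212
py0_7 = 284
px1_7 = 360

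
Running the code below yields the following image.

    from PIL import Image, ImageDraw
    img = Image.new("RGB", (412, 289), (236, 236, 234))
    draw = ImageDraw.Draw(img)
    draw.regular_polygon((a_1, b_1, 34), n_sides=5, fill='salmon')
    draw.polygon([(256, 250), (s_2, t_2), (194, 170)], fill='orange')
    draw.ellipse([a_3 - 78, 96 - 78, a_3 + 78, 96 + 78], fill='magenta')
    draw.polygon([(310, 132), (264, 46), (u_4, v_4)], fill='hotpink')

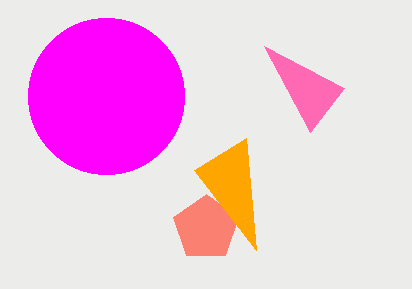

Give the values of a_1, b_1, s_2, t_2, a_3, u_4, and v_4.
a_1 = 206
b_1 = 228
s_2 = 246
t_2 = 138
a_3 = 106
u_4 = 344
v_4 = 88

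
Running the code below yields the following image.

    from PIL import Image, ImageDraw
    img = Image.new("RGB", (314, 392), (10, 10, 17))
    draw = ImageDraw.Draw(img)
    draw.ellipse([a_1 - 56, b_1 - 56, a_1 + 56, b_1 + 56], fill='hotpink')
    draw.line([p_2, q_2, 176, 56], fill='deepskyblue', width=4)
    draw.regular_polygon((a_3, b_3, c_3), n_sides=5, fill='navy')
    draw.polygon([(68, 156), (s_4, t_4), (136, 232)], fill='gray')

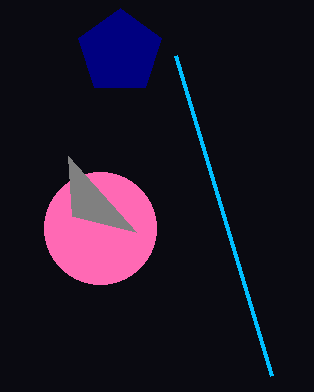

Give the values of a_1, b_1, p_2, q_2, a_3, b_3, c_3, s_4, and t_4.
a_1 = 100; b_1 = 228; p_2 = 272; q_2 = 376; a_3 = 120; b_3 = 52; c_3 = 44; s_4 = 72; t_4 = 216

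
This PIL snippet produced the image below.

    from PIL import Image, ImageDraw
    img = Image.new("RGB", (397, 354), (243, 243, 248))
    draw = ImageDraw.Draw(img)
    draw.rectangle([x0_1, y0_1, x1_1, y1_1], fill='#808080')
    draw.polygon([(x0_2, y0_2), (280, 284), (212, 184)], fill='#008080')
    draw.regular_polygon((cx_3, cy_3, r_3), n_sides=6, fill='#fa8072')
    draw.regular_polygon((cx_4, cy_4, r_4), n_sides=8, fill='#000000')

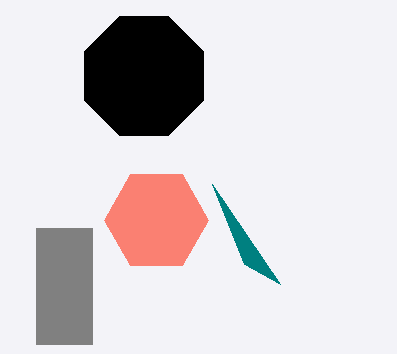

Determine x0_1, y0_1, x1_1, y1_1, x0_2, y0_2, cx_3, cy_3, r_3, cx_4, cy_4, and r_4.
x0_1 = 36; y0_1 = 228; x1_1 = 92; y1_1 = 344; x0_2 = 244; y0_2 = 264; cx_3 = 156; cy_3 = 220; r_3 = 52; cx_4 = 144; cy_4 = 76; r_4 = 64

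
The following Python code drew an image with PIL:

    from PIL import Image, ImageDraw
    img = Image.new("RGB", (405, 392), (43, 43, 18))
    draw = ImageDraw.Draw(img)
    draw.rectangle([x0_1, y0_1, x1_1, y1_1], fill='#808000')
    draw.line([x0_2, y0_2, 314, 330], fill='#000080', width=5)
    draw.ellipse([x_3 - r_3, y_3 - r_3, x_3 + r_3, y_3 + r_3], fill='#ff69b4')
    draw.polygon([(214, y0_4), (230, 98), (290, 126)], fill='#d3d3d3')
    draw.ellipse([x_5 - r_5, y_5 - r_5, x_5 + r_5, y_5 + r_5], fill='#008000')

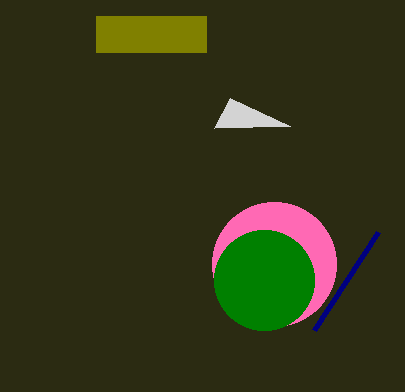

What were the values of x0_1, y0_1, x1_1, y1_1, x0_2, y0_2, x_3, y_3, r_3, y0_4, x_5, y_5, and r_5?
x0_1 = 96; y0_1 = 16; x1_1 = 206; y1_1 = 52; x0_2 = 378; y0_2 = 232; x_3 = 274; y_3 = 264; r_3 = 62; y0_4 = 128; x_5 = 264; y_5 = 280; r_5 = 50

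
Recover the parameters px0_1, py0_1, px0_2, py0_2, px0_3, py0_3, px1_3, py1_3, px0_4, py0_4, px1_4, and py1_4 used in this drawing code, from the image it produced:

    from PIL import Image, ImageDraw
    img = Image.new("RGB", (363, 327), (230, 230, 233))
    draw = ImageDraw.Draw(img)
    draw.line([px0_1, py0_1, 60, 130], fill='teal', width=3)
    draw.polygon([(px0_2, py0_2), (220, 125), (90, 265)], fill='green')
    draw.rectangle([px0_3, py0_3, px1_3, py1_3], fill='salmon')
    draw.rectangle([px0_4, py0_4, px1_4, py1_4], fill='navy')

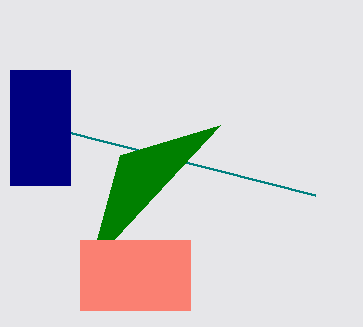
px0_1 = 315
py0_1 = 195
px0_2 = 120
py0_2 = 155
px0_3 = 80
py0_3 = 240
px1_3 = 190
py1_3 = 310
px0_4 = 10
py0_4 = 70
px1_4 = 70
py1_4 = 185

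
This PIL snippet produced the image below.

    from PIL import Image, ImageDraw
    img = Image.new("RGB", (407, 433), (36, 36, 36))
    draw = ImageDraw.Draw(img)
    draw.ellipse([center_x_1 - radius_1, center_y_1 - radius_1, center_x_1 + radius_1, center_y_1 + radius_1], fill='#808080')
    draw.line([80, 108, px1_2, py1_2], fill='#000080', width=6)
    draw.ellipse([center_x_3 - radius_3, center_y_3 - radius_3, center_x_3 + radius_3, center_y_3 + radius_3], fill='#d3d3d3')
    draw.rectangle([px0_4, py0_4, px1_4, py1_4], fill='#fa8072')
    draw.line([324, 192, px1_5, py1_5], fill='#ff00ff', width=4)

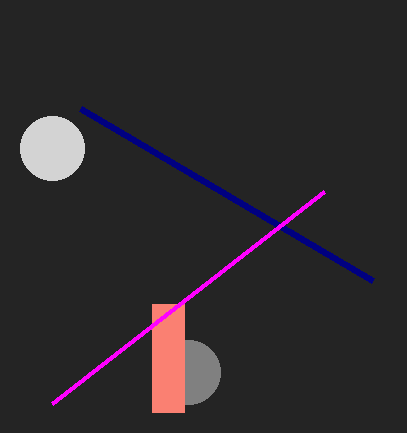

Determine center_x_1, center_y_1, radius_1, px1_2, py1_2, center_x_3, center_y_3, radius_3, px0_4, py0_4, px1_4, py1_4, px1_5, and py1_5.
center_x_1 = 188; center_y_1 = 372; radius_1 = 32; px1_2 = 372; py1_2 = 280; center_x_3 = 52; center_y_3 = 148; radius_3 = 32; px0_4 = 152; py0_4 = 304; px1_4 = 184; py1_4 = 412; px1_5 = 52; py1_5 = 404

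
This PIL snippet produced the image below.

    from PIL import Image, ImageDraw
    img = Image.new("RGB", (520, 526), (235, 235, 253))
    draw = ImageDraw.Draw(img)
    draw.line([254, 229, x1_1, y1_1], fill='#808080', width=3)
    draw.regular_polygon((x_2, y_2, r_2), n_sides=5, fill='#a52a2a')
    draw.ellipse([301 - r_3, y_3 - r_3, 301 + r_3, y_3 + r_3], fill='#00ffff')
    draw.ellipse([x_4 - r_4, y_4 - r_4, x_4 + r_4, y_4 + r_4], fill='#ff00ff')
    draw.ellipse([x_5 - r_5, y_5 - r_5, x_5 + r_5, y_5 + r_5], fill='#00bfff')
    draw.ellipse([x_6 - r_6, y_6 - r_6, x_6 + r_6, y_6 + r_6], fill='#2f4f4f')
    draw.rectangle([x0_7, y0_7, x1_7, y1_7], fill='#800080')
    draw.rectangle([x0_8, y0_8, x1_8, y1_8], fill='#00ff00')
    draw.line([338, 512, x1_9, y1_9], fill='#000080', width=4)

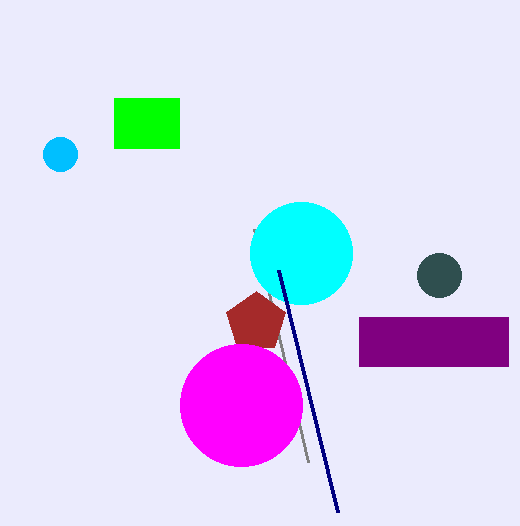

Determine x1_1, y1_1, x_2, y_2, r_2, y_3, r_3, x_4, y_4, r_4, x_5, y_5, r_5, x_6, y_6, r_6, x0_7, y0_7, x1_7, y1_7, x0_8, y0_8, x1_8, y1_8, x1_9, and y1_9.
x1_1 = 308; y1_1 = 462; x_2 = 256; y_2 = 322; r_2 = 31; y_3 = 253; r_3 = 51; x_4 = 241; y_4 = 405; r_4 = 61; x_5 = 60; y_5 = 154; r_5 = 17; x_6 = 439; y_6 = 275; r_6 = 22; x0_7 = 359; y0_7 = 317; x1_7 = 508; y1_7 = 366; x0_8 = 114; y0_8 = 98; x1_8 = 179; y1_8 = 148; x1_9 = 279; y1_9 = 270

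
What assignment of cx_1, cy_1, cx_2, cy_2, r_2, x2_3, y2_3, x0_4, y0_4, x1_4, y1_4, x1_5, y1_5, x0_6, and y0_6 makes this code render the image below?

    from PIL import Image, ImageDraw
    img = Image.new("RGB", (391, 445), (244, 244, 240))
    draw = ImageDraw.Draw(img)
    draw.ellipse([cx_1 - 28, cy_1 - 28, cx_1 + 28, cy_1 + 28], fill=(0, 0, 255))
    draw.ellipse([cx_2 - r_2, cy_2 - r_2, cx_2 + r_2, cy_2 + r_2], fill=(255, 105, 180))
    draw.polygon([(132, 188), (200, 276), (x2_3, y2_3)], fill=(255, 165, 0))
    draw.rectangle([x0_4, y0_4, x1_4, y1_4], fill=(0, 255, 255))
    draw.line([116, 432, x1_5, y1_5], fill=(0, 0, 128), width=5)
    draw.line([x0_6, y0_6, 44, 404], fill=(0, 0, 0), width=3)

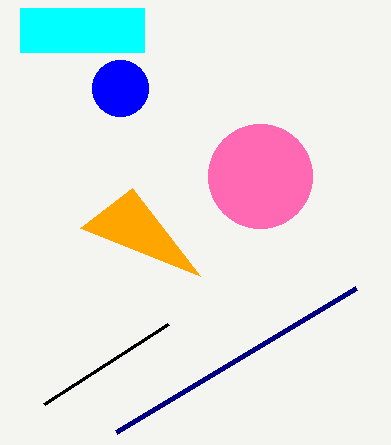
cx_1 = 120; cy_1 = 88; cx_2 = 260; cy_2 = 176; r_2 = 52; x2_3 = 80; y2_3 = 228; x0_4 = 20; y0_4 = 8; x1_4 = 144; y1_4 = 52; x1_5 = 356; y1_5 = 288; x0_6 = 168; y0_6 = 324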